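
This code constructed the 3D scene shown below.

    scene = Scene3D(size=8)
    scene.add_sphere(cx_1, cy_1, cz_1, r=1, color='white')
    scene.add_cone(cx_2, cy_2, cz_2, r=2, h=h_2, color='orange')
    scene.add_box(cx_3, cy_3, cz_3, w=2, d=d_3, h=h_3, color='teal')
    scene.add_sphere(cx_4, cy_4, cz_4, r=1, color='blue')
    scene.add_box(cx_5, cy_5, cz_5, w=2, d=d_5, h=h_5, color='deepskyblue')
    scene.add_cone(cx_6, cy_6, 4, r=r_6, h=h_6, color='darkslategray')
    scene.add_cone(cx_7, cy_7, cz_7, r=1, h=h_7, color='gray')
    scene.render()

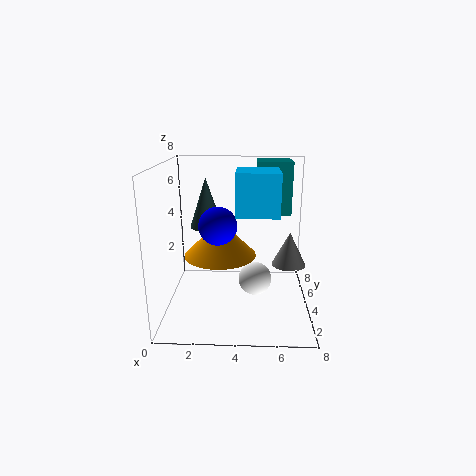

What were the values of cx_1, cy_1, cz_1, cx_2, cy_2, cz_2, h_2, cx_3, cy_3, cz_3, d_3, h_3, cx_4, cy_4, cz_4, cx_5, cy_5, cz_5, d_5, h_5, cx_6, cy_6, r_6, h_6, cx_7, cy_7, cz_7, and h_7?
cx_1 = 5; cy_1 = 5; cz_1 = 1; cx_2 = 3; cy_2 = 4; cz_2 = 3; h_2 = 2; cx_3 = 5; cy_3 = 5; cz_3 = 5; d_3 = 2; h_3 = 3; cx_4 = 3; cy_4 = 3; cz_4 = 5; cx_5 = 4; cy_5 = 1; cz_5 = 6; d_5 = 2; h_5 = 2; cx_6 = 2; cy_6 = 6; r_6 = 1; h_6 = 3; cx_7 = 7; cy_7 = 5; cz_7 = 2; h_7 = 2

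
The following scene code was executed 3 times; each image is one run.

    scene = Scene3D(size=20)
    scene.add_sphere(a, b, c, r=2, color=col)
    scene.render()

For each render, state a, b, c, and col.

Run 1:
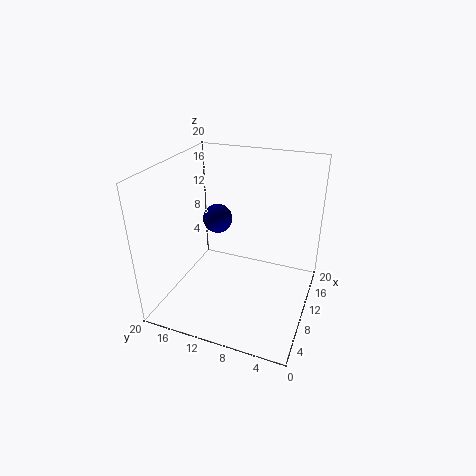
a = 10; b = 13; c = 12.5; col = 'navy'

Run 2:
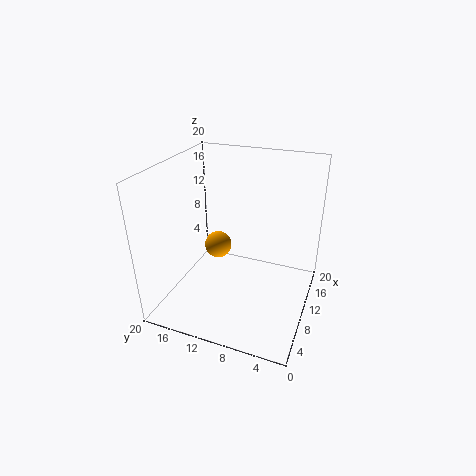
a = 12; b = 14; c = 7; col = 'orange'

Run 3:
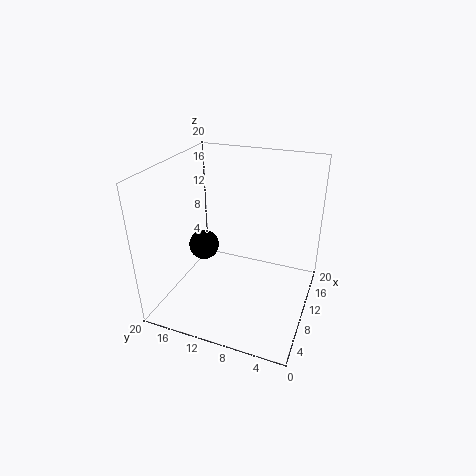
a = 7.5; b = 14; c = 9.5; col = 'black'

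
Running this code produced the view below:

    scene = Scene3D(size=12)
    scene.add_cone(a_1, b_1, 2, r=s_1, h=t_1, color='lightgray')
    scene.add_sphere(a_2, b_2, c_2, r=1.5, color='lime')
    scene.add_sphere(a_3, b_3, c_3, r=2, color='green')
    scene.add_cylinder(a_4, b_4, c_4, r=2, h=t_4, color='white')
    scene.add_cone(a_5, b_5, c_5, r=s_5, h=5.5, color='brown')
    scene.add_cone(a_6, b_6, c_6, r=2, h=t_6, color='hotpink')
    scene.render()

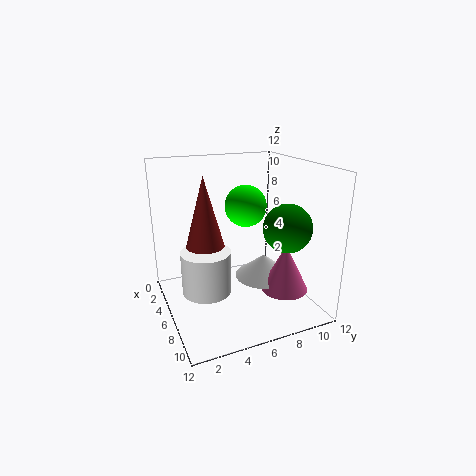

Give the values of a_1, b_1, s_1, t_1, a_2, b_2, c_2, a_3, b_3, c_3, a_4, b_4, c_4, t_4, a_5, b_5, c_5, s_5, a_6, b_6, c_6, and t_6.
a_1 = 6
b_1 = 8.5
s_1 = 2.5
t_1 = 2
a_2 = 8.5
b_2 = 5.5
c_2 = 9.5
a_3 = 8
b_3 = 9.5
c_3 = 7
a_4 = 6.5
b_4 = 3
c_4 = 2
t_4 = 3.5
a_5 = 6.5
b_5 = 3
c_5 = 6
s_5 = 1.5
a_6 = 8
b_6 = 9.5
c_6 = 1.5
t_6 = 4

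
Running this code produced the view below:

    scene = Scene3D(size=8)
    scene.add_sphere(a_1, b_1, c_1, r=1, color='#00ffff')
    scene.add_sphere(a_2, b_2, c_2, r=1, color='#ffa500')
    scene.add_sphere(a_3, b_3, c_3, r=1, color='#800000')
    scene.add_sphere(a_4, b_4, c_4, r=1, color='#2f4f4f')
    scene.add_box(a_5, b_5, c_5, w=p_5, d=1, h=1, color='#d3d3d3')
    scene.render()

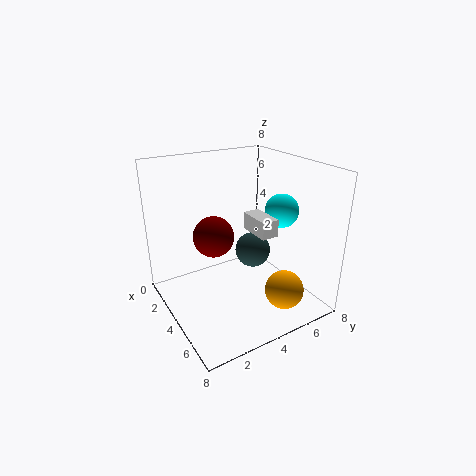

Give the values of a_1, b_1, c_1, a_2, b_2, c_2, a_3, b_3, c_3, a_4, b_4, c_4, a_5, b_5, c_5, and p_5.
a_1 = 4
b_1 = 7
c_1 = 5
a_2 = 7
b_2 = 5
c_2 = 2
a_3 = 5
b_3 = 2
c_3 = 5
a_4 = 4
b_4 = 5
c_4 = 3
a_5 = 3
b_5 = 5
c_5 = 4
p_5 = 2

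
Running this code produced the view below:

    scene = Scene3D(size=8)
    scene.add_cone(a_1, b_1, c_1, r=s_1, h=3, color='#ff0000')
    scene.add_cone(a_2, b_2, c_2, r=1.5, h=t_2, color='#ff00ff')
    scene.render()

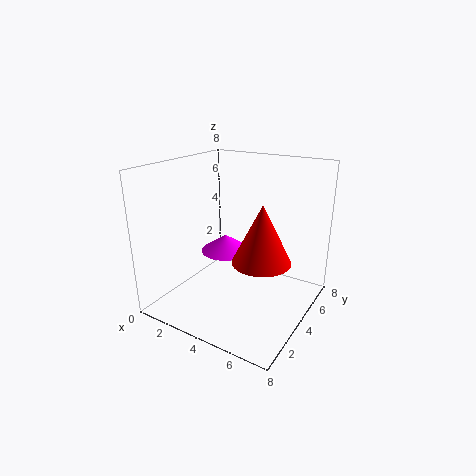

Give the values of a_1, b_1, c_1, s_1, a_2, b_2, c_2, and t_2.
a_1 = 6, b_1 = 3, c_1 = 3.5, s_1 = 1.5, a_2 = 2.5, b_2 = 5, c_2 = 2.5, t_2 = 1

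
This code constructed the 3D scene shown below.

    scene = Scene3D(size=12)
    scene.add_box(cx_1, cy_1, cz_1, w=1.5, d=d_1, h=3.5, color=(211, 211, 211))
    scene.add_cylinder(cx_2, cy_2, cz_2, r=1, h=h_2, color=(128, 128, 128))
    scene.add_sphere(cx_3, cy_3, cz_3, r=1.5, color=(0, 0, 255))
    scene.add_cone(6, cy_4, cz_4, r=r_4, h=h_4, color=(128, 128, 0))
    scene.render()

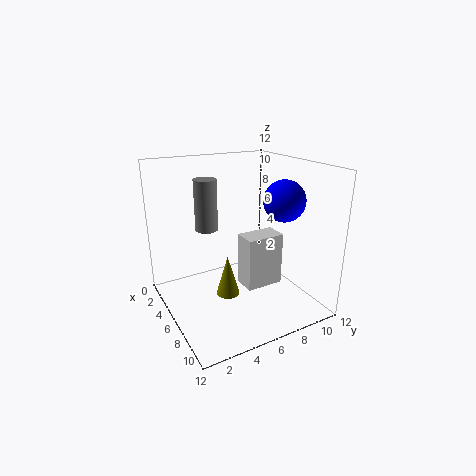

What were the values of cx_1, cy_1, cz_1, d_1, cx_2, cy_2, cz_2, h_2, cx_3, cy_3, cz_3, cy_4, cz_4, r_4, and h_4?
cx_1 = 10.5
cy_1 = 3.5
cz_1 = 5
d_1 = 2.5
cx_2 = 3
cy_2 = 4.5
cz_2 = 6
h_2 = 4.5
cx_3 = 10
cy_3 = 7.5
cz_3 = 10
cy_4 = 5
cz_4 = 1
r_4 = 1
h_4 = 3.5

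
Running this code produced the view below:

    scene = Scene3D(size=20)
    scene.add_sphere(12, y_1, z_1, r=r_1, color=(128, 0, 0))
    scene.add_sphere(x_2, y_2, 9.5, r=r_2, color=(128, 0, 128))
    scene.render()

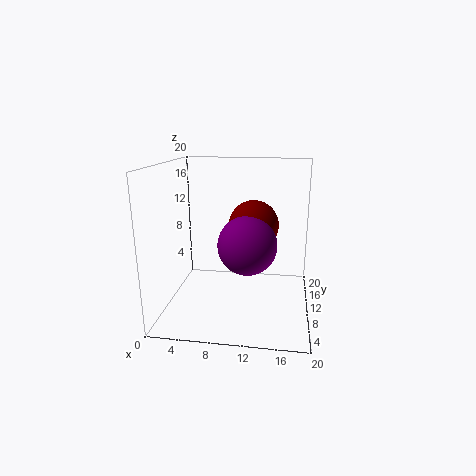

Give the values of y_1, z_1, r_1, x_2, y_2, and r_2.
y_1 = 11.5, z_1 = 11.5, r_1 = 3.5, x_2 = 11.5, y_2 = 8.5, r_2 = 4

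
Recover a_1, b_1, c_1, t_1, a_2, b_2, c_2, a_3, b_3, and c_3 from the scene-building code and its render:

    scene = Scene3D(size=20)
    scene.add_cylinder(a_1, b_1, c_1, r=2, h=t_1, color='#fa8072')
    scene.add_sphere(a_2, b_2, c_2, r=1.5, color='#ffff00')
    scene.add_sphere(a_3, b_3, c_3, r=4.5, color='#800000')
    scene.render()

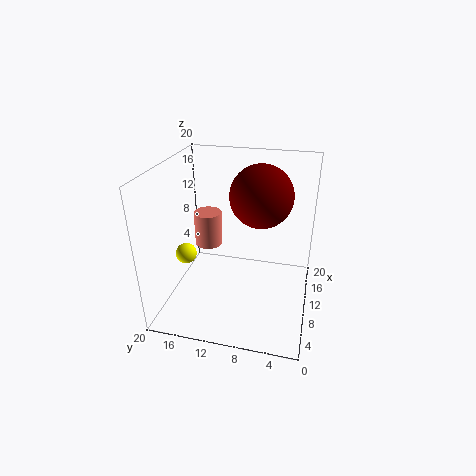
a_1 = 12, b_1 = 15, c_1 = 7.5, t_1 = 5, a_2 = 9, b_2 = 17.5, c_2 = 7, a_3 = 13.5, b_3 = 7.5, c_3 = 15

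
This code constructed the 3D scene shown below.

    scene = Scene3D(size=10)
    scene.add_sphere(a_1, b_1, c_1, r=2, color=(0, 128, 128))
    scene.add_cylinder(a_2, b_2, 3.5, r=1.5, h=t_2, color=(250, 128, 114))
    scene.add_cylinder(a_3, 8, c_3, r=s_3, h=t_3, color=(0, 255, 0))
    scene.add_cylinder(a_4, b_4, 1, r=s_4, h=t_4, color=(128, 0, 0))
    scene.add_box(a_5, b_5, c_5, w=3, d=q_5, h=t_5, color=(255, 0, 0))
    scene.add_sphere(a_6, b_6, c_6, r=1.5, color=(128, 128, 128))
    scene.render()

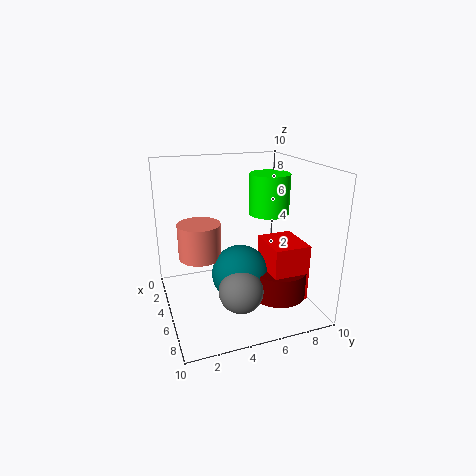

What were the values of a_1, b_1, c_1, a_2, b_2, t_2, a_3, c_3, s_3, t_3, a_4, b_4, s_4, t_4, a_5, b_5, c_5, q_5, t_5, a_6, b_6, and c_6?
a_1 = 5.5; b_1 = 5; c_1 = 2.5; a_2 = 4; b_2 = 2.5; t_2 = 2.5; a_3 = 3.5; c_3 = 6; s_3 = 1.5; t_3 = 3; a_4 = 6.5; b_4 = 7.5; s_4 = 2; t_4 = 2; a_5 = 5; b_5 = 6.5; c_5 = 1; q_5 = 2.5; t_5 = 4; a_6 = 7; b_6 = 4.5; c_6 = 2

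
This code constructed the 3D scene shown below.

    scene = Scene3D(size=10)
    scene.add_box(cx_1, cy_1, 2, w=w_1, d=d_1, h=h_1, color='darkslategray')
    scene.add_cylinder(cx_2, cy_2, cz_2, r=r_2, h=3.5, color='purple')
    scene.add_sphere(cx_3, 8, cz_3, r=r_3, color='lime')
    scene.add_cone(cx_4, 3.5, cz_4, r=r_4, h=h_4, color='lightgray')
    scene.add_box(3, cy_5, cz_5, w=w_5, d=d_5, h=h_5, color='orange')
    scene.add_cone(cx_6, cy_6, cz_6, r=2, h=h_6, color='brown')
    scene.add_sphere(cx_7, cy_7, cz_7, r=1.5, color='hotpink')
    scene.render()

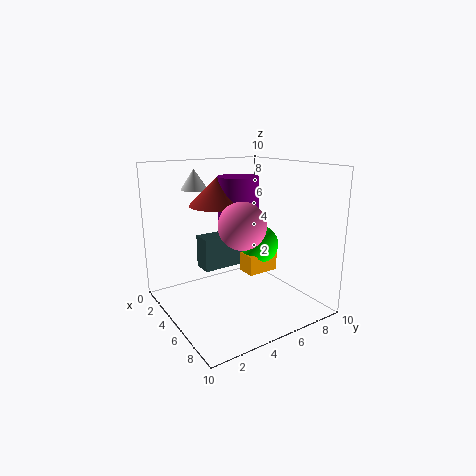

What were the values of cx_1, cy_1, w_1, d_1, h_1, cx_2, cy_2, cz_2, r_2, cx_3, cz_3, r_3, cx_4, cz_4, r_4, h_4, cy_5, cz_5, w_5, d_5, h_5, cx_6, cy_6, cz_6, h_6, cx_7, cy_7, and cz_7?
cx_1 = 1.5; cy_1 = 3.5; w_1 = 1.5; d_1 = 3.5; h_1 = 2.5; cx_2 = 3.5; cy_2 = 6; cz_2 = 5.5; r_2 = 1.5; cx_3 = 3.5; cz_3 = 3.5; r_3 = 1.5; cx_4 = 1.5; cz_4 = 8; r_4 = 1; h_4 = 1.5; cy_5 = 6.5; cz_5 = 1.5; w_5 = 1.5; d_5 = 2.5; h_5 = 1.5; cx_6 = 3; cy_6 = 4.5; cz_6 = 7; h_6 = 2; cx_7 = 7; cy_7 = 4; cz_7 = 6.5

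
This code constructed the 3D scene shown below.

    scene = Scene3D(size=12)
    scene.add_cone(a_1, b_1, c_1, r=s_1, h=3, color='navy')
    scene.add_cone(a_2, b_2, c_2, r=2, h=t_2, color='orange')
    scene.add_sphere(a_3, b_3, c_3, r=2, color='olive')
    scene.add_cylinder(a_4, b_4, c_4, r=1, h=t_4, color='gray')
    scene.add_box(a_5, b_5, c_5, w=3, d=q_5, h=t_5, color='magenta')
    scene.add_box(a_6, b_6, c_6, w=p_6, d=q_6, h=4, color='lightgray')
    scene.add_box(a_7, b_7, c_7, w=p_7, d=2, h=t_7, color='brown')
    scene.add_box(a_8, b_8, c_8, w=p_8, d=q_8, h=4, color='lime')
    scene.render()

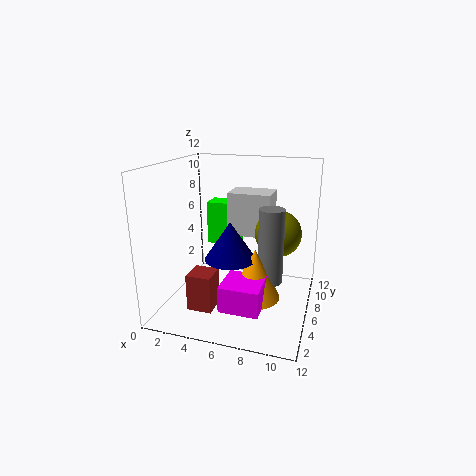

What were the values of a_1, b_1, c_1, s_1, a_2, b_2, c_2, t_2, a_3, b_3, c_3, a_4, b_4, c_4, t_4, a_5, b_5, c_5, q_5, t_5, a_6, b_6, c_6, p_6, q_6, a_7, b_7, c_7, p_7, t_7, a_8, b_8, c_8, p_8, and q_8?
a_1 = 6
b_1 = 4
c_1 = 5
s_1 = 2
a_2 = 8
b_2 = 4
c_2 = 2
t_2 = 4
a_3 = 9
b_3 = 8
c_3 = 6
a_4 = 9
b_4 = 5
c_4 = 3
t_4 = 6
a_5 = 6
b_5 = 1
c_5 = 2
q_5 = 3
t_5 = 2
a_6 = 4
b_6 = 9
c_6 = 5
p_6 = 4
q_6 = 3
a_7 = 3
b_7 = 2
c_7 = 1
p_7 = 2
t_7 = 3
a_8 = 2
b_8 = 9
c_8 = 4
p_8 = 3
q_8 = 2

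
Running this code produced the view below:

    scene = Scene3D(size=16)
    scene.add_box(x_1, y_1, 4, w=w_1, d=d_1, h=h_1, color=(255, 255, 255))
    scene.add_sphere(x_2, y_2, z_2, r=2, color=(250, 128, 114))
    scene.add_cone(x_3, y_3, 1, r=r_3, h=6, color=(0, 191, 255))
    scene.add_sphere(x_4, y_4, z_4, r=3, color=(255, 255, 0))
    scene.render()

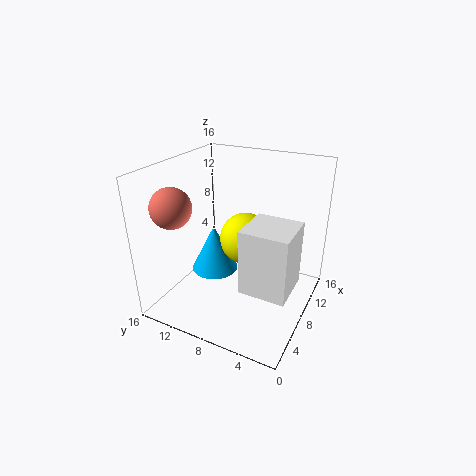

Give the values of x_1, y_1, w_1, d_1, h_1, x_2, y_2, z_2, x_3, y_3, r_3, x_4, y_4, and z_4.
x_1 = 4, y_1 = 1, w_1 = 5, d_1 = 5, h_1 = 7, x_2 = 2, y_2 = 12, z_2 = 13, x_3 = 11, y_3 = 13, r_3 = 3, x_4 = 10, y_4 = 8, z_4 = 7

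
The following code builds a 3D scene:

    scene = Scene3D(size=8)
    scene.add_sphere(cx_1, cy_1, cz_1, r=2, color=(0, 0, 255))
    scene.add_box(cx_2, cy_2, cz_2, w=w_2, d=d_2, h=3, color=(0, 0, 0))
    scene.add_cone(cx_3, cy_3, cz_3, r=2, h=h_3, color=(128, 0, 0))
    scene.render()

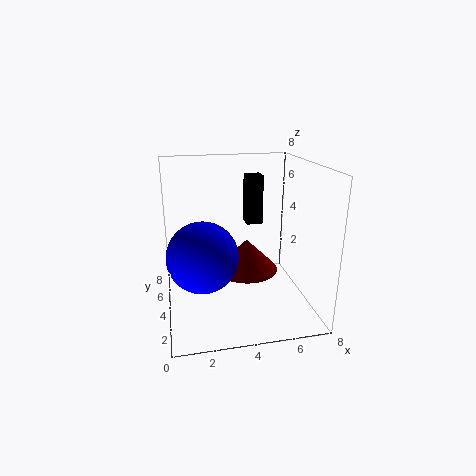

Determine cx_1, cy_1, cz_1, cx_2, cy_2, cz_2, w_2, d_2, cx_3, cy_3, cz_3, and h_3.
cx_1 = 2
cy_1 = 4
cz_1 = 3
cx_2 = 5
cy_2 = 6
cz_2 = 4
w_2 = 1
d_2 = 1
cx_3 = 5
cy_3 = 6
cz_3 = 1
h_3 = 2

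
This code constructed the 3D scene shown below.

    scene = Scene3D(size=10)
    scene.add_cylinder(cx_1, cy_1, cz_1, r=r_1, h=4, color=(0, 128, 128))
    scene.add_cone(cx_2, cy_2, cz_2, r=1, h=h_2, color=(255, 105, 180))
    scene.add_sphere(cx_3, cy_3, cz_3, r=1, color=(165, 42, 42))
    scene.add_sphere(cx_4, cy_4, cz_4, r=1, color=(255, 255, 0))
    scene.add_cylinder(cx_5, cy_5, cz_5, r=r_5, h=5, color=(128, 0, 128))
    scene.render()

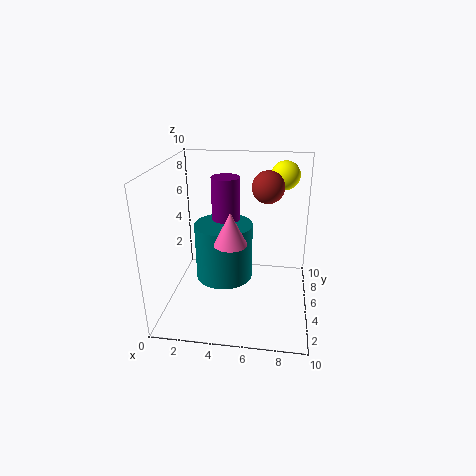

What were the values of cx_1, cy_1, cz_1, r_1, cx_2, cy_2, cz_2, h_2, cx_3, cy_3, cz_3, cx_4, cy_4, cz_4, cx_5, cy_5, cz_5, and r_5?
cx_1 = 4
cy_1 = 5
cz_1 = 2
r_1 = 2
cx_2 = 5
cy_2 = 2
cz_2 = 6
h_2 = 2
cx_3 = 7
cy_3 = 4
cz_3 = 9
cx_4 = 8
cy_4 = 7
cz_4 = 9
cx_5 = 4
cy_5 = 6
cz_5 = 4
r_5 = 1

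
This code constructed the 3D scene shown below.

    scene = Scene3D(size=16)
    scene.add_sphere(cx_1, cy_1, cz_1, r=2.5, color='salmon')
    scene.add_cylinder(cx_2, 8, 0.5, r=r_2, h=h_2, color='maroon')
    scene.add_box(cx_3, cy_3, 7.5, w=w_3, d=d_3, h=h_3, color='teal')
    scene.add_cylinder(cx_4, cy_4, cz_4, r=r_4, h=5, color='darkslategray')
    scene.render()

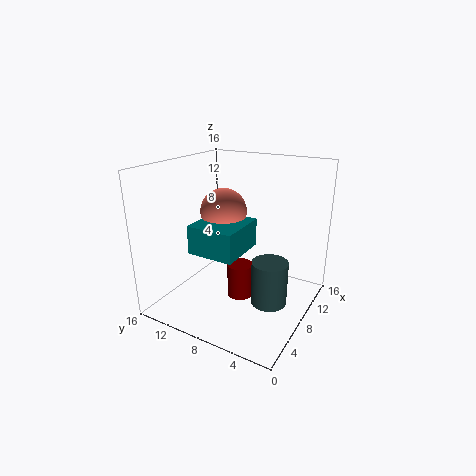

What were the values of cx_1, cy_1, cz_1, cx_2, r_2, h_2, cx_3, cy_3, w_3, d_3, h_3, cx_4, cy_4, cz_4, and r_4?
cx_1 = 7.5, cy_1 = 9.5, cz_1 = 11, cx_2 = 8.5, r_2 = 1.5, h_2 = 4, cx_3 = 3, cy_3 = 6, w_3 = 5.5, d_3 = 5, h_3 = 3, cx_4 = 8, cy_4 = 4, cz_4 = 1, r_4 = 2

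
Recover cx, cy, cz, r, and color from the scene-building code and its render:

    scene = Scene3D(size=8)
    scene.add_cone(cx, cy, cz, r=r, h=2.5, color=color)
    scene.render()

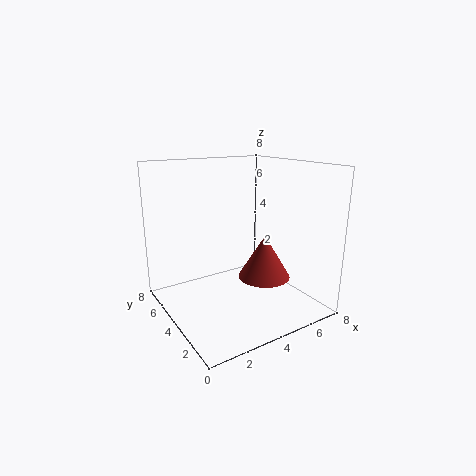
cx = 5.5, cy = 3.5, cz = 1.5, r = 1.5, color = 'brown'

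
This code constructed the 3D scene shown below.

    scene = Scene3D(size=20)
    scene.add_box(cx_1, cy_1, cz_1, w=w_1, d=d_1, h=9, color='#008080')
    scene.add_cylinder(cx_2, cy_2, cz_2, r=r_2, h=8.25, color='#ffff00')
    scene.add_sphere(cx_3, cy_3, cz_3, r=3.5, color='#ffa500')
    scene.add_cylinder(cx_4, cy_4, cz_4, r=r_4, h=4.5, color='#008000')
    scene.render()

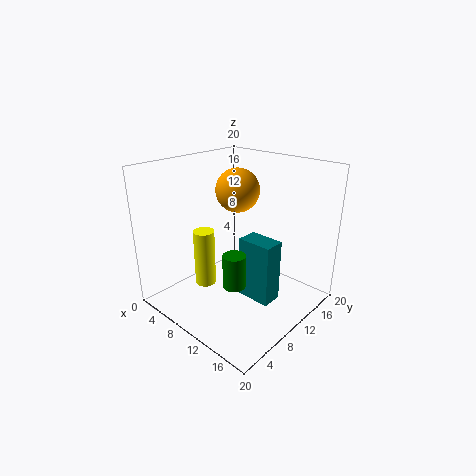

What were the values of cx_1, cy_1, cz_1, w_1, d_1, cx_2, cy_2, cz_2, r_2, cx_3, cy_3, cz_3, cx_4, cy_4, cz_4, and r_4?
cx_1 = 10.25, cy_1 = 10, cz_1 = 1, w_1 = 5, d_1 = 3, cx_2 = 6, cy_2 = 7.25, cz_2 = 2.5, r_2 = 1.5, cx_3 = 4.25, cy_3 = 16.25, cz_3 = 14.25, cx_4 = 12.75, cy_4 = 6.25, cz_4 = 5.25, r_4 = 1.5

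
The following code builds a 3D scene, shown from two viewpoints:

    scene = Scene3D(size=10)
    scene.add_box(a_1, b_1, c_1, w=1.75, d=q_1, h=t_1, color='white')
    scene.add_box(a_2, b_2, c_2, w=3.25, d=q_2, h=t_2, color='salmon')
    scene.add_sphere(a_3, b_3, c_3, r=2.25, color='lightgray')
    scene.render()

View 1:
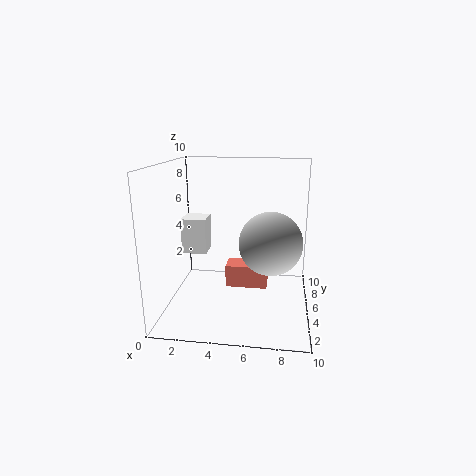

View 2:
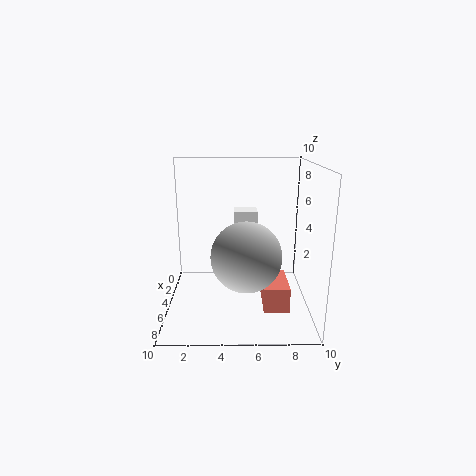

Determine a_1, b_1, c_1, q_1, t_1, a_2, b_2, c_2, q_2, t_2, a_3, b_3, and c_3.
a_1 = 1, b_1 = 4.75, c_1 = 3.75, q_1 = 1.75, t_1 = 2.5, a_2 = 3.75, b_2 = 6.75, c_2 = 0.25, q_2 = 1.75, t_2 = 1.75, a_3 = 7.25, b_3 = 5.5, c_3 = 4.5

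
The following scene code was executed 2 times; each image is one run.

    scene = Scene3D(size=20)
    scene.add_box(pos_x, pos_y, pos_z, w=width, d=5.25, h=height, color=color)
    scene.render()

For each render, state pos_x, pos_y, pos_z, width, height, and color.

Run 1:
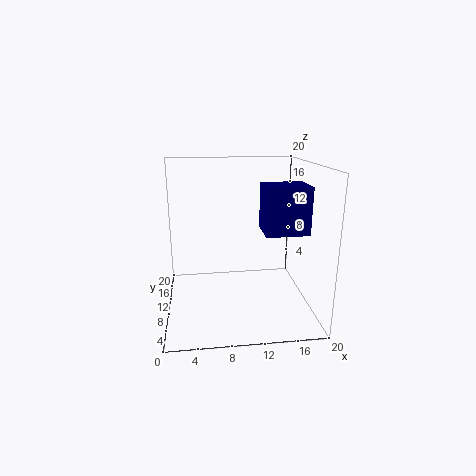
pos_x = 13.75; pos_y = 8.75; pos_z = 10.25; width = 6.25; height = 6.75; color = 'navy'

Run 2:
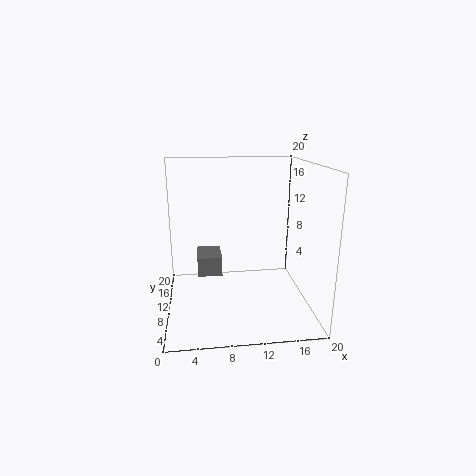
pos_x = 4.25; pos_y = 13.25; pos_z = 2.75; width = 3.75; height = 3; color = 'gray'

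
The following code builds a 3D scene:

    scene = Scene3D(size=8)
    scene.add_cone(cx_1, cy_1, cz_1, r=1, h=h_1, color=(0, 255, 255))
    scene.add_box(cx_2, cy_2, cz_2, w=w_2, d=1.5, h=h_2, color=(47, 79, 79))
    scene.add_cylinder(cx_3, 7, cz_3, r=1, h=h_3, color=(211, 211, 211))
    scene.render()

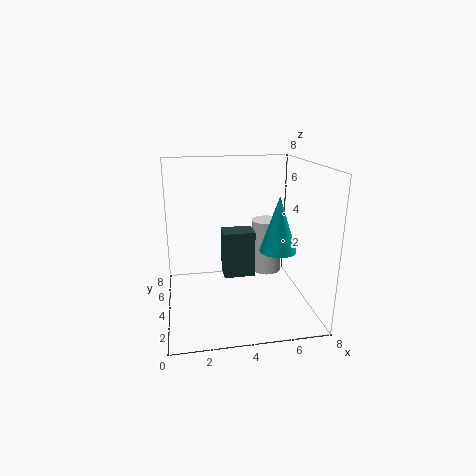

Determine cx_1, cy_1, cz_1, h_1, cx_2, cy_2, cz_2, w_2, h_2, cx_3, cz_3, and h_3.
cx_1 = 6, cy_1 = 3, cz_1 = 3.5, h_1 = 3, cx_2 = 3.5, cy_2 = 6, cz_2 = 0.5, w_2 = 2, h_2 = 3, cx_3 = 6.5, cz_3 = 0.5, h_3 = 3.5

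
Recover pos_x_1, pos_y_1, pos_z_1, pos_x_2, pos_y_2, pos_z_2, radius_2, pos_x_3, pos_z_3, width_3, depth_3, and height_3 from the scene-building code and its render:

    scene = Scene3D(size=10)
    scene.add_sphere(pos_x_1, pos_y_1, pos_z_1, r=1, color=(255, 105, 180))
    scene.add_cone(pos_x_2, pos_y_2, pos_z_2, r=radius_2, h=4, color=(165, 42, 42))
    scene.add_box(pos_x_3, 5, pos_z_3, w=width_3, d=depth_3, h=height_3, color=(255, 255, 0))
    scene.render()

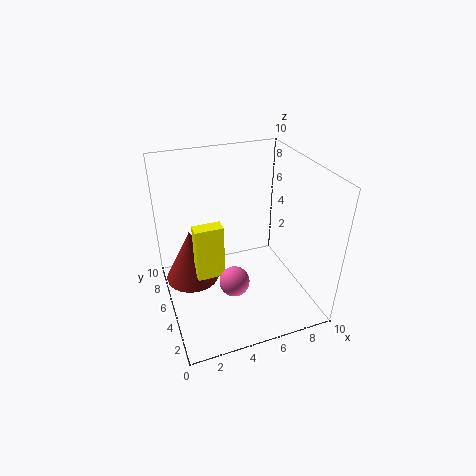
pos_x_1 = 4; pos_y_1 = 3; pos_z_1 = 3; pos_x_2 = 2; pos_y_2 = 7; pos_z_2 = 1; radius_2 = 2; pos_x_3 = 2; pos_z_3 = 2; width_3 = 2; depth_3 = 1; height_3 = 4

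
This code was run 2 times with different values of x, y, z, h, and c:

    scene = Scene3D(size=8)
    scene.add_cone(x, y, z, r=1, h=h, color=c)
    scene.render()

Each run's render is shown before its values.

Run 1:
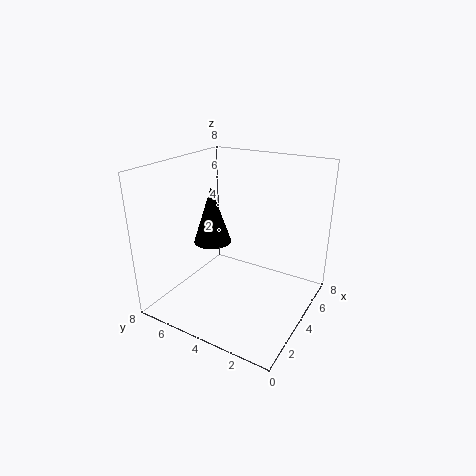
x = 3
y = 5
z = 4
h = 3
c = 'black'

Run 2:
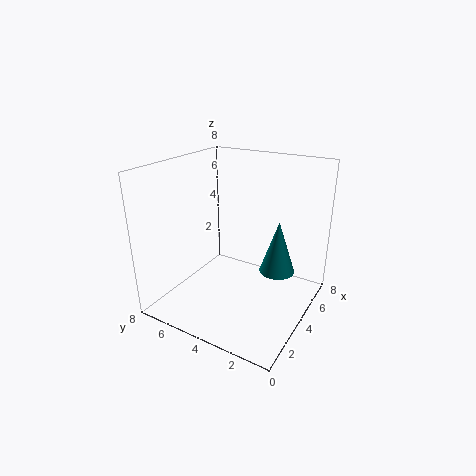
x = 5
y = 2
z = 2
h = 3
c = 'teal'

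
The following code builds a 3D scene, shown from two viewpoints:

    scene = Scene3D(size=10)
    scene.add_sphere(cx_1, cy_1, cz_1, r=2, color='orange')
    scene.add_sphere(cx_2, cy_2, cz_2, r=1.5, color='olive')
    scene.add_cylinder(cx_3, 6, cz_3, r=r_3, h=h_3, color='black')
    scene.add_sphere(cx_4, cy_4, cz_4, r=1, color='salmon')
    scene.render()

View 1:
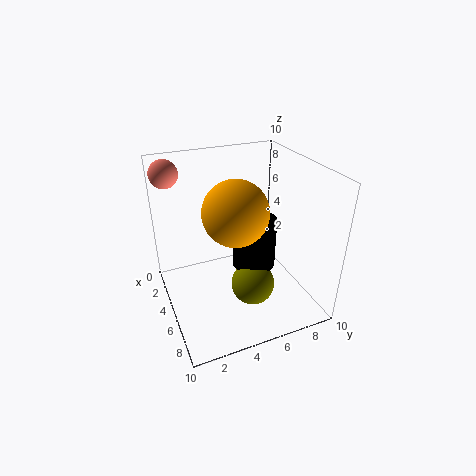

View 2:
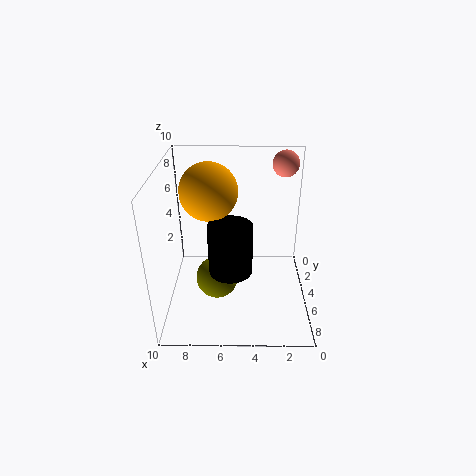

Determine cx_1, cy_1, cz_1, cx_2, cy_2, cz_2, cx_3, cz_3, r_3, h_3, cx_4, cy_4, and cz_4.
cx_1 = 7
cy_1 = 4
cz_1 = 8
cx_2 = 6.5
cy_2 = 5.5
cz_2 = 2
cx_3 = 5.5
cz_3 = 3
r_3 = 1.5
h_3 = 3.5
cx_4 = 1.5
cy_4 = 1
cz_4 = 9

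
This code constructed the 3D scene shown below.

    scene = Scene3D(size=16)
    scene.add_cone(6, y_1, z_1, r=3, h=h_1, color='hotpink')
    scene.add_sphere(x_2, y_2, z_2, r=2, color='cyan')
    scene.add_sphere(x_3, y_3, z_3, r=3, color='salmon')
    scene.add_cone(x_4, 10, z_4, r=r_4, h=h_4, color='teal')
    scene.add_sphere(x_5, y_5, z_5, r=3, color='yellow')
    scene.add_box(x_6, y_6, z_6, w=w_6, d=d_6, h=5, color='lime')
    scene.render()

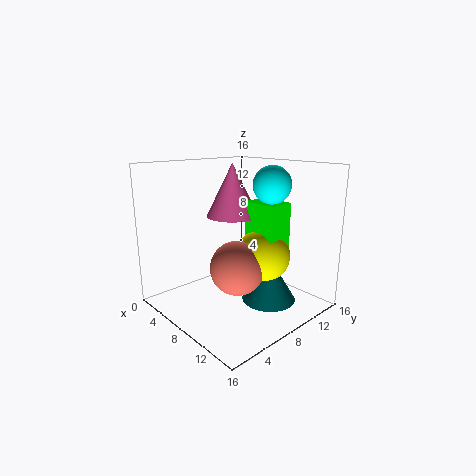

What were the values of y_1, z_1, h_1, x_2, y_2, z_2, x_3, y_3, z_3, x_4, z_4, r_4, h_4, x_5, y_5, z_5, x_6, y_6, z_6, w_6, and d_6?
y_1 = 9
z_1 = 10
h_1 = 6
x_2 = 11
y_2 = 10
z_2 = 14
x_3 = 9
y_3 = 7
z_3 = 5
x_4 = 11
z_4 = 1
r_4 = 3
h_4 = 5
x_5 = 10
y_5 = 10
z_5 = 6
x_6 = 8
y_6 = 9
z_6 = 7
w_6 = 4
d_6 = 3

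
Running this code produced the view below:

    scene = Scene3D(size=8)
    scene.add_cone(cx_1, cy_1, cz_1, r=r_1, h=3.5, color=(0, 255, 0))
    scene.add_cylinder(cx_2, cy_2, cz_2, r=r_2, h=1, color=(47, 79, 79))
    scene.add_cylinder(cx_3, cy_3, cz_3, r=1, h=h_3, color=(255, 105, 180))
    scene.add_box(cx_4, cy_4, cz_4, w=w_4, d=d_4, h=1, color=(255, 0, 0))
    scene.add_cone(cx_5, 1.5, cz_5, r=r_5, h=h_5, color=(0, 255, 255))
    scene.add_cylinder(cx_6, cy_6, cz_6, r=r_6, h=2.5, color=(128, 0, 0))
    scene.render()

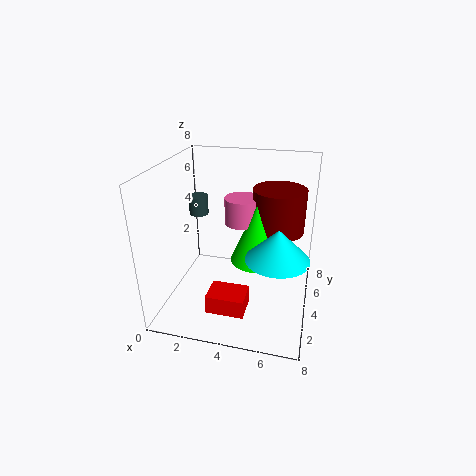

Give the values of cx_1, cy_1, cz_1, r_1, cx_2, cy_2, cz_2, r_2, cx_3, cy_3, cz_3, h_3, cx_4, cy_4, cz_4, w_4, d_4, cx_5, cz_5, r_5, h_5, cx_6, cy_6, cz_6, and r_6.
cx_1 = 5, cy_1 = 4.5, cz_1 = 2.5, r_1 = 1.5, cx_2 = 2, cy_2 = 3.5, cz_2 = 5.5, r_2 = 0.5, cx_3 = 4, cy_3 = 5, cz_3 = 4.5, h_3 = 1.5, cx_4 = 3, cy_4 = 1, cz_4 = 1, w_4 = 2, d_4 = 1.5, cx_5 = 6.5, cz_5 = 4.5, r_5 = 1.5, h_5 = 1.5, cx_6 = 6, cy_6 = 5.5, cz_6 = 4, r_6 = 1.5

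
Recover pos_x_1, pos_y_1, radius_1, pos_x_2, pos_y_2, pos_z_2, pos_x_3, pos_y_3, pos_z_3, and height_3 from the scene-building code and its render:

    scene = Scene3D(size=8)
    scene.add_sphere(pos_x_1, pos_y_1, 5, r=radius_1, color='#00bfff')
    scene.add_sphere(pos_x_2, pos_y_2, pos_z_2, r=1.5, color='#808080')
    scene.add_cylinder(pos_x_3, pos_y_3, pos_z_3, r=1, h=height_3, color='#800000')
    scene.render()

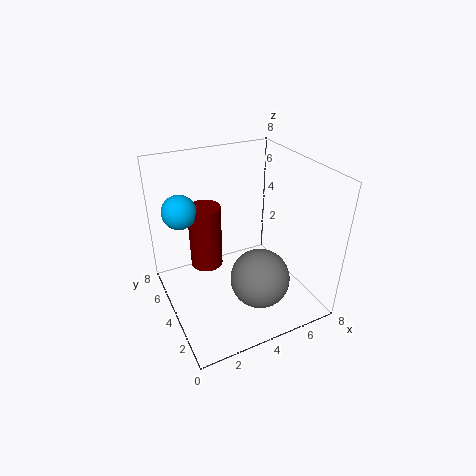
pos_x_1 = 1.5; pos_y_1 = 6.5; radius_1 = 1; pos_x_2 = 4; pos_y_2 = 1.5; pos_z_2 = 3; pos_x_3 = 3; pos_y_3 = 6.5; pos_z_3 = 1; height_3 = 4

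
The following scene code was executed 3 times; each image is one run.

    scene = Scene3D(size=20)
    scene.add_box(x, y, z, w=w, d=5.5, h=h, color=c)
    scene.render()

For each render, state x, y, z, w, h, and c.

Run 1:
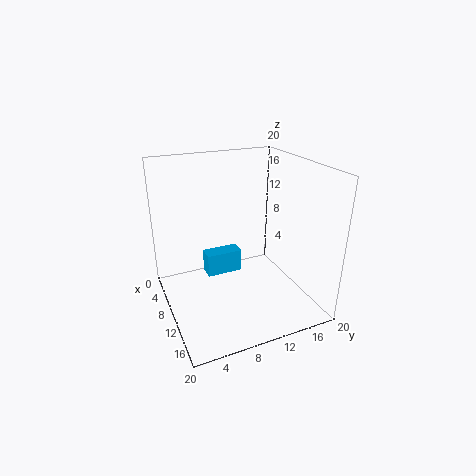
x = 3.75, y = 6.75, z = 2.25, w = 2.5, h = 3.5, c = 'deepskyblue'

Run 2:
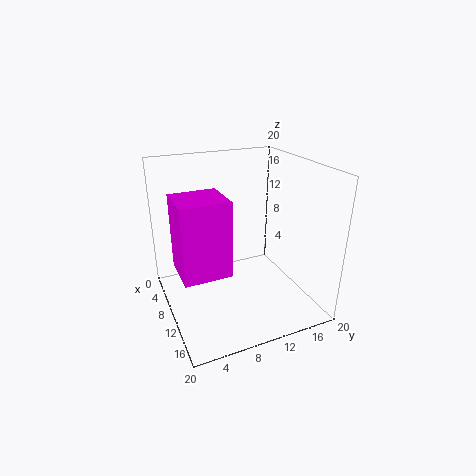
x = 13, y = 0.25, z = 9.75, w = 5.25, h = 8.75, c = 'magenta'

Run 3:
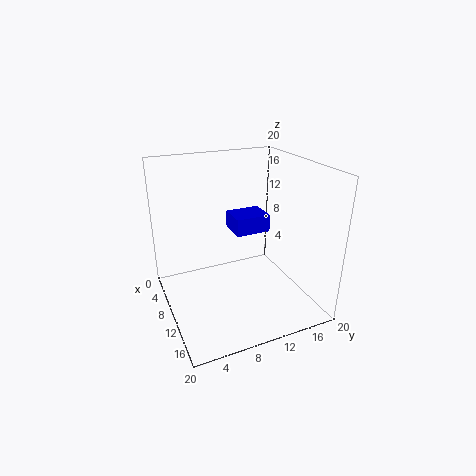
x = 2, y = 11.5, z = 8.25, w = 4.5, h = 2.75, c = 'blue'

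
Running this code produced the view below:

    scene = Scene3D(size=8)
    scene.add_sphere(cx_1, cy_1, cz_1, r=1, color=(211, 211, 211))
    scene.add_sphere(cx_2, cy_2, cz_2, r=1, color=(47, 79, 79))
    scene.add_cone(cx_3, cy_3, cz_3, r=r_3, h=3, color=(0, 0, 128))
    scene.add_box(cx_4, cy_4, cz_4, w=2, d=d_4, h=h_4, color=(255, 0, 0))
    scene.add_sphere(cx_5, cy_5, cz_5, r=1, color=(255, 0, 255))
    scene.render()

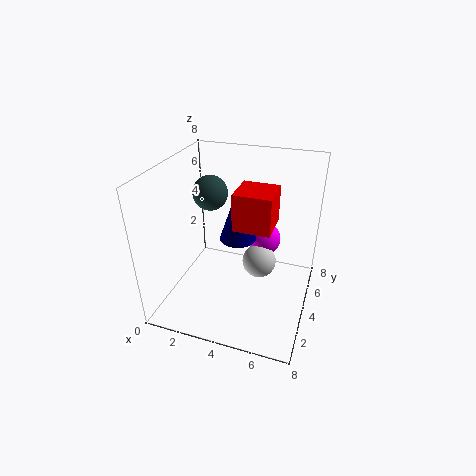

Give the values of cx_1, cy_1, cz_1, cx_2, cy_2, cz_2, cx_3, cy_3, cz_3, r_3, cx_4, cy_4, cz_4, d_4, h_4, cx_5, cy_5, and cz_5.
cx_1 = 5, cy_1 = 5, cz_1 = 2, cx_2 = 2, cy_2 = 5, cz_2 = 6, cx_3 = 4, cy_3 = 4, cz_3 = 4, r_3 = 1, cx_4 = 4, cy_4 = 3, cz_4 = 5, d_4 = 2, h_4 = 2, cx_5 = 5, cy_5 = 6, cz_5 = 3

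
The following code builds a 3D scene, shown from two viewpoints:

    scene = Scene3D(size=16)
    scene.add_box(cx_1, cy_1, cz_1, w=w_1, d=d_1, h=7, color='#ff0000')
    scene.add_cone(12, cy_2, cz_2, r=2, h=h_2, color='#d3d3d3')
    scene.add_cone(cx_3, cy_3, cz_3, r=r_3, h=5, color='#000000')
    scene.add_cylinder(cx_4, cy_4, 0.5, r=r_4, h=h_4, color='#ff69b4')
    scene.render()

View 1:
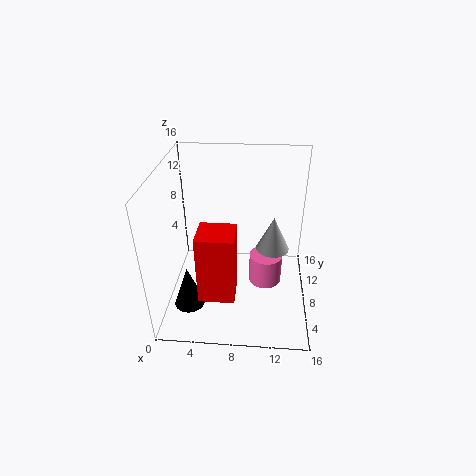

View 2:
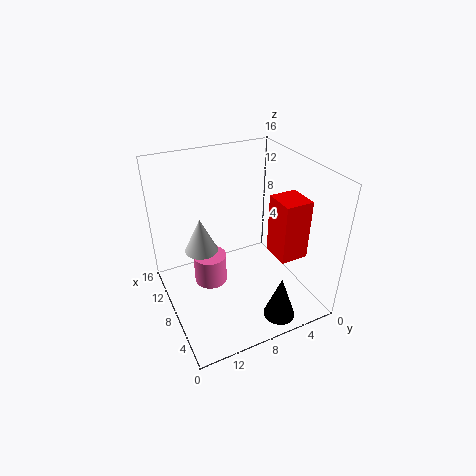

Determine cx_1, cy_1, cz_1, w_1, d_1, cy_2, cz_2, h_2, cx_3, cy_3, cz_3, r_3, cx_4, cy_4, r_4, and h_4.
cx_1 = 4.75, cy_1 = 0.75, cz_1 = 5.25, w_1 = 3.5, d_1 = 3.25, cy_2 = 11, cz_2 = 4.75, h_2 = 4.25, cx_3 = 2.5, cy_3 = 5.5, cz_3 = 0.25, r_3 = 1.75, cx_4 = 11.25, cy_4 = 10.25, r_4 = 2, h_4 = 3.75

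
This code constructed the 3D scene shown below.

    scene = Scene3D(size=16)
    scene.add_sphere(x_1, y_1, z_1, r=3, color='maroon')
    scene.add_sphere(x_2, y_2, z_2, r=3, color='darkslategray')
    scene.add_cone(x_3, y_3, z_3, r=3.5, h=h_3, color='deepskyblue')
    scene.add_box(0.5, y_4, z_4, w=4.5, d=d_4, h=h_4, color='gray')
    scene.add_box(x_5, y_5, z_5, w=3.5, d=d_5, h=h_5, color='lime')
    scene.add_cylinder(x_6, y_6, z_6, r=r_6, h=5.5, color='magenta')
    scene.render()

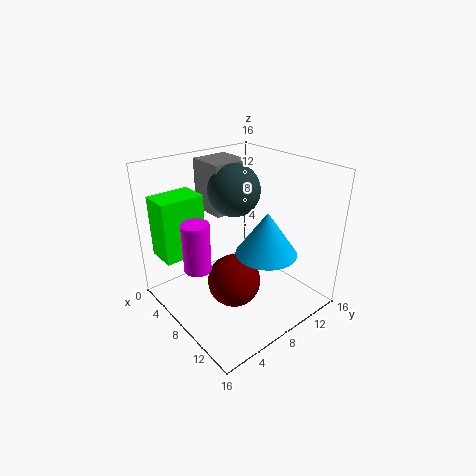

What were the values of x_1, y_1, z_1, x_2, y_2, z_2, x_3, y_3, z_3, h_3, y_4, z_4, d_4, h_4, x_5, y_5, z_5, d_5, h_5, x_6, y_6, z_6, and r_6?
x_1 = 8.5
y_1 = 7
z_1 = 3
x_2 = 5.5
y_2 = 9.5
z_2 = 12.5
x_3 = 10
y_3 = 10.5
z_3 = 6
h_3 = 5
y_4 = 7.5
z_4 = 9.5
d_4 = 4.5
h_4 = 6
x_5 = 1
y_5 = 1
z_5 = 5.5
d_5 = 5
h_5 = 7
x_6 = 6.5
y_6 = 3.5
z_6 = 5
r_6 = 1.5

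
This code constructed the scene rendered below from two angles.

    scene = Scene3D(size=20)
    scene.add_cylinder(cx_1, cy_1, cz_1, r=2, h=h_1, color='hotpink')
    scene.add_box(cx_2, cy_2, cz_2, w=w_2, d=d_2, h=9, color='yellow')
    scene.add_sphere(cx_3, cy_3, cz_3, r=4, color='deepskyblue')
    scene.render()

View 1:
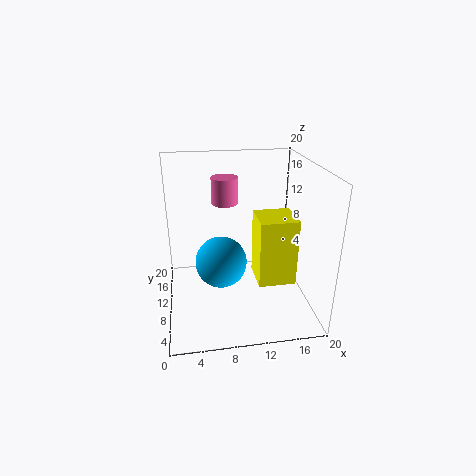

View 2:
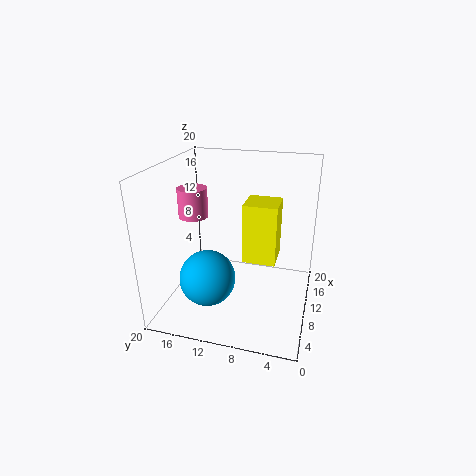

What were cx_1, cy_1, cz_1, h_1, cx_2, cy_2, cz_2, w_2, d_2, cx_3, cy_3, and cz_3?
cx_1 = 9; cy_1 = 16; cz_1 = 13; h_1 = 4; cx_2 = 12; cy_2 = 5; cz_2 = 5; w_2 = 5; d_2 = 5; cx_3 = 8; cy_3 = 14; cz_3 = 4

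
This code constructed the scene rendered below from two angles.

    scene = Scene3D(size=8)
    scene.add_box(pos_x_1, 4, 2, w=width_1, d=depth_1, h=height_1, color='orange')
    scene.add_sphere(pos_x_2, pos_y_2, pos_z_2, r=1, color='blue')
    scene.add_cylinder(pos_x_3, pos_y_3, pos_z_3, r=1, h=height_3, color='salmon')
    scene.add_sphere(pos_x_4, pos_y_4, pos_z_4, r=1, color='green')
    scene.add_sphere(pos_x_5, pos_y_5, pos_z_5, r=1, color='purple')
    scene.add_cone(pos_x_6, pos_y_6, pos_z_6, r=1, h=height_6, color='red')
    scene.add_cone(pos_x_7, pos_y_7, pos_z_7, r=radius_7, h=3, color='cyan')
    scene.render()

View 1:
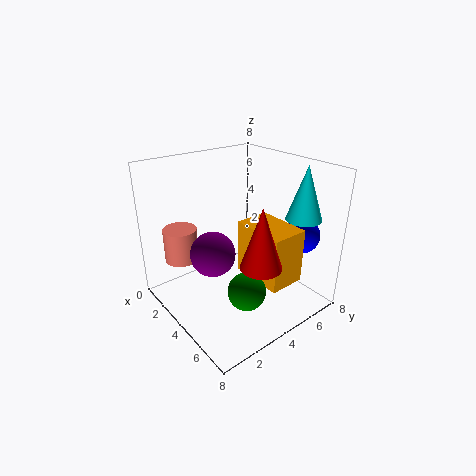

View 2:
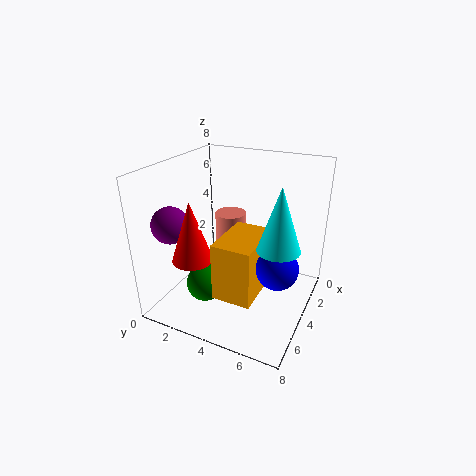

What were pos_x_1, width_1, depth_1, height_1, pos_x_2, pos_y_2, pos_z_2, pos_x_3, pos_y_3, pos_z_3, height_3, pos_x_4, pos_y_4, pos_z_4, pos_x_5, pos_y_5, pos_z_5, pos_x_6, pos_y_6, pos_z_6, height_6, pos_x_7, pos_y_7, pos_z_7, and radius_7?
pos_x_1 = 4; width_1 = 3; depth_1 = 2; height_1 = 3; pos_x_2 = 6; pos_y_2 = 7; pos_z_2 = 4; pos_x_3 = 1; pos_y_3 = 2; pos_z_3 = 2; height_3 = 2; pos_x_4 = 6; pos_y_4 = 3; pos_z_4 = 2; pos_x_5 = 6; pos_y_5 = 1; pos_z_5 = 5; pos_x_6 = 7; pos_y_6 = 3; pos_z_6 = 4; height_6 = 3; pos_x_7 = 6; pos_y_7 = 7; pos_z_7 = 5; radius_7 = 1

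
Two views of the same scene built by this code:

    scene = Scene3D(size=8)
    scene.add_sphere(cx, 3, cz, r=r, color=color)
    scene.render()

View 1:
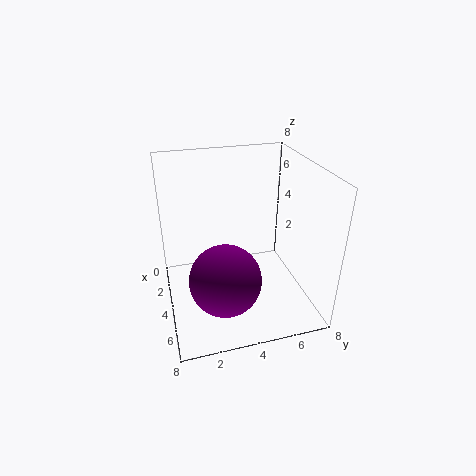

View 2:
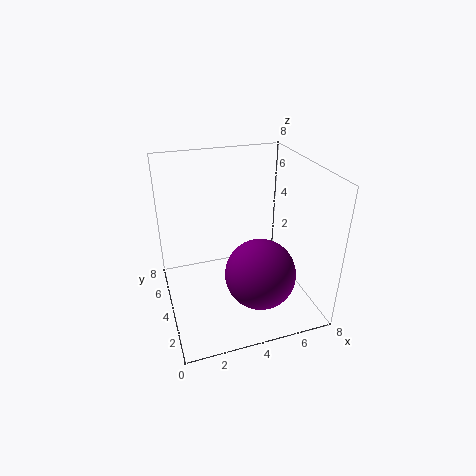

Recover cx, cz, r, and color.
cx = 5; cz = 2; r = 2; color = 'purple'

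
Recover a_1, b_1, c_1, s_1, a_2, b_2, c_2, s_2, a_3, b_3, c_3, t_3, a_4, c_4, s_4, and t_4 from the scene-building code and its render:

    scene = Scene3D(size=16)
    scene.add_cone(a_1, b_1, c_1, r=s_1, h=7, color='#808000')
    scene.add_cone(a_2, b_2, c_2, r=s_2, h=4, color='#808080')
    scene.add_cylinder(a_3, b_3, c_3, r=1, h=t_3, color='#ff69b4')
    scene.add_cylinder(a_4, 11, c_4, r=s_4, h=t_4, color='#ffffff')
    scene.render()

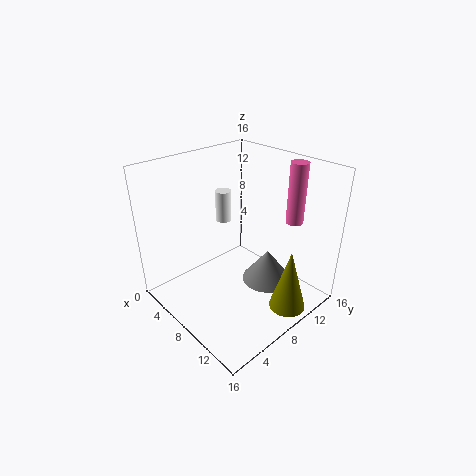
a_1 = 14; b_1 = 10; c_1 = 1; s_1 = 2; a_2 = 9; b_2 = 12; c_2 = 1; s_2 = 3; a_3 = 11; b_3 = 14; c_3 = 9; t_3 = 7; a_4 = 2; c_4 = 7; s_4 = 1; t_4 = 4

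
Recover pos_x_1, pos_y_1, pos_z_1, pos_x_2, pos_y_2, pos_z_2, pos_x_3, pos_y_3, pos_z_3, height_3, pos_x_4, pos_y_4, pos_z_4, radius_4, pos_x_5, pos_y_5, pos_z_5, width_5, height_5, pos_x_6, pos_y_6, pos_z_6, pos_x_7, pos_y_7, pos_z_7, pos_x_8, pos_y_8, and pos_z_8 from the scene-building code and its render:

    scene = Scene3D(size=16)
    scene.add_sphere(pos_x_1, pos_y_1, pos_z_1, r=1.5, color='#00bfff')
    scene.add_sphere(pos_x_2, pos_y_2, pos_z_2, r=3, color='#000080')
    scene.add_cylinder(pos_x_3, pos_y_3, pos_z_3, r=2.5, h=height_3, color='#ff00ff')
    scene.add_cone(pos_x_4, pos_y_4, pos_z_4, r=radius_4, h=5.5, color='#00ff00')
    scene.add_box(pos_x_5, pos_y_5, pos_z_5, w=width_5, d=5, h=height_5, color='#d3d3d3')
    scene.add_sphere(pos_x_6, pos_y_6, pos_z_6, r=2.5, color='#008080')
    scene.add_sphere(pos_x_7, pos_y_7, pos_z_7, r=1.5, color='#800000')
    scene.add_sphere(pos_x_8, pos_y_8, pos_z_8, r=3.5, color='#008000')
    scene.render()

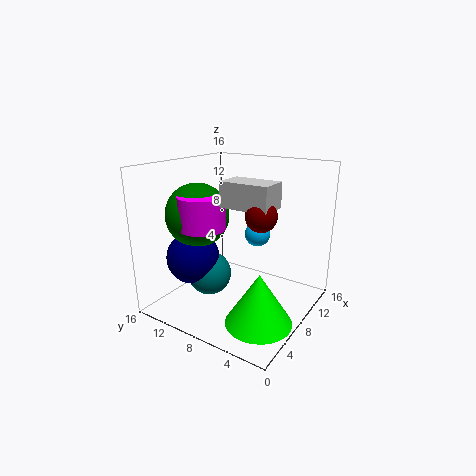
pos_x_1 = 11.5; pos_y_1 = 7.5; pos_z_1 = 7.5; pos_x_2 = 5.5; pos_y_2 = 12.5; pos_z_2 = 5.5; pos_x_3 = 5; pos_y_3 = 10.5; pos_z_3 = 9.5; height_3 = 3.5; pos_x_4 = 5; pos_y_4 = 3.5; pos_z_4 = 0.5; radius_4 = 3.5; pos_x_5 = 4; pos_y_5 = 2.5; pos_z_5 = 12.5; width_5 = 3; height_5 = 2.5; pos_x_6 = 6.5; pos_y_6 = 11; pos_z_6 = 3.5; pos_x_7 = 5; pos_y_7 = 3.5; pos_z_7 = 12; pos_x_8 = 6; pos_y_8 = 12; pos_z_8 = 10.5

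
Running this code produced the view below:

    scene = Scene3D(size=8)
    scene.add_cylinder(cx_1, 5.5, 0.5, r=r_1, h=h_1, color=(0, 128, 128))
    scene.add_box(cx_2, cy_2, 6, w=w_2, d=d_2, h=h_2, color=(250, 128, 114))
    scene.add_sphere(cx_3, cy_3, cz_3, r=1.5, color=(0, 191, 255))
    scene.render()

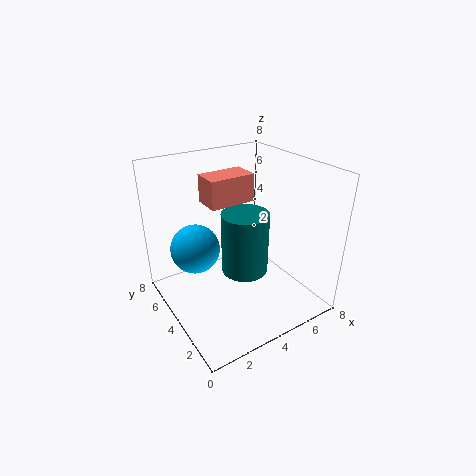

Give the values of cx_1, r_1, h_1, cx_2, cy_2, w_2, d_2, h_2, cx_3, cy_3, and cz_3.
cx_1 = 5.5; r_1 = 1.5; h_1 = 4; cx_2 = 2.5; cy_2 = 4; w_2 = 2.5; d_2 = 1.5; h_2 = 1.5; cx_3 = 2.5; cy_3 = 6.5; cz_3 = 2.5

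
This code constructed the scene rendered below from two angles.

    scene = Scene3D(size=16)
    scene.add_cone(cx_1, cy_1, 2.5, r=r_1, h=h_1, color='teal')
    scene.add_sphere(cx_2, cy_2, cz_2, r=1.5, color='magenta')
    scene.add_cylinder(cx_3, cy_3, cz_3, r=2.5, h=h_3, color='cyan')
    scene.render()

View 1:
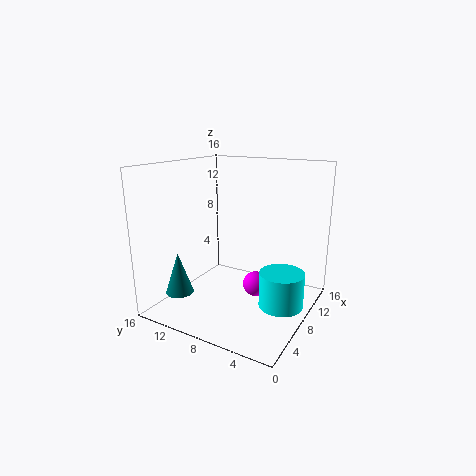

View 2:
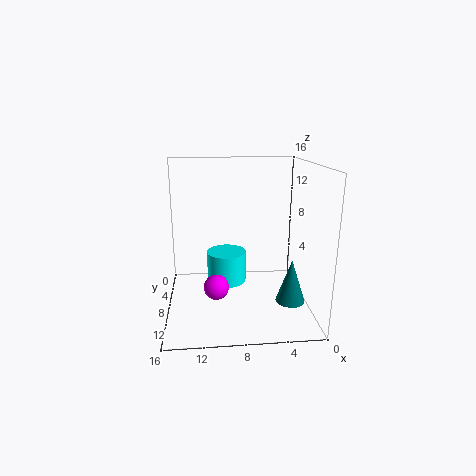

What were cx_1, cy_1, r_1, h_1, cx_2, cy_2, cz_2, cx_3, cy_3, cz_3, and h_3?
cx_1 = 3; cy_1 = 12.5; r_1 = 1.5; h_1 = 4.5; cx_2 = 10.5; cy_2 = 7; cz_2 = 1.5; cx_3 = 9; cy_3 = 3; cz_3 = 0.5; h_3 = 4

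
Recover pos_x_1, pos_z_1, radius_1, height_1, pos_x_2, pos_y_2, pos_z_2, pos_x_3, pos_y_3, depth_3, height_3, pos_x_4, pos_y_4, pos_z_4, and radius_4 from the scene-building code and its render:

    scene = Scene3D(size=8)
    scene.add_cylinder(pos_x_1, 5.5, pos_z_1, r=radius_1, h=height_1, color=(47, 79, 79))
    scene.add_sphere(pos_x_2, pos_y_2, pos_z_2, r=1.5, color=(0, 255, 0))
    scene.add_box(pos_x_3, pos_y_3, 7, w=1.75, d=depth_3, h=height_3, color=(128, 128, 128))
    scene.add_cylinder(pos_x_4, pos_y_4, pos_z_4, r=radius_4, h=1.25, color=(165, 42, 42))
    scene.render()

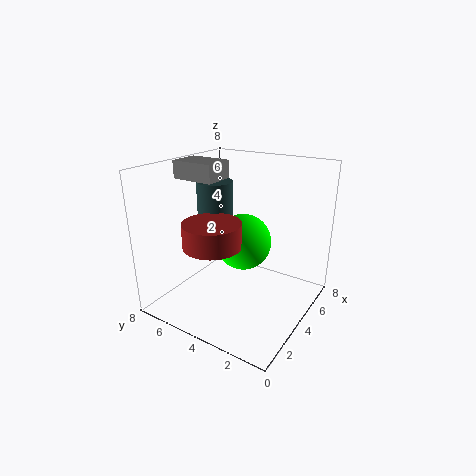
pos_x_1 = 4
pos_z_1 = 3.5
radius_1 = 1
height_1 = 3.5
pos_x_2 = 3.75
pos_y_2 = 3.5
pos_z_2 = 4
pos_x_3 = 3.25
pos_y_3 = 5.25
depth_3 = 2.5
height_3 = 1
pos_x_4 = 2
pos_y_4 = 4.25
pos_z_4 = 4.25
radius_4 = 1.5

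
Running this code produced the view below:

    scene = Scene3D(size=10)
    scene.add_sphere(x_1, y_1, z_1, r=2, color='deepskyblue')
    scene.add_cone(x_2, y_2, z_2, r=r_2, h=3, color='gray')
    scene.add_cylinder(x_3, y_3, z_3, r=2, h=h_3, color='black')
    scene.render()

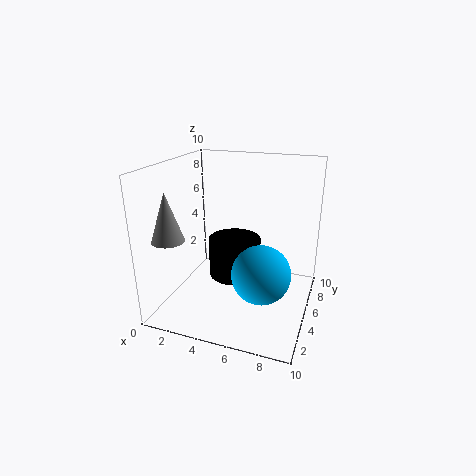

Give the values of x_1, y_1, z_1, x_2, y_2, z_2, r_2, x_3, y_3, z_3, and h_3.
x_1 = 7
y_1 = 4
z_1 = 3
x_2 = 2
y_2 = 1
z_2 = 6
r_2 = 1
x_3 = 4
y_3 = 7
z_3 = 1
h_3 = 3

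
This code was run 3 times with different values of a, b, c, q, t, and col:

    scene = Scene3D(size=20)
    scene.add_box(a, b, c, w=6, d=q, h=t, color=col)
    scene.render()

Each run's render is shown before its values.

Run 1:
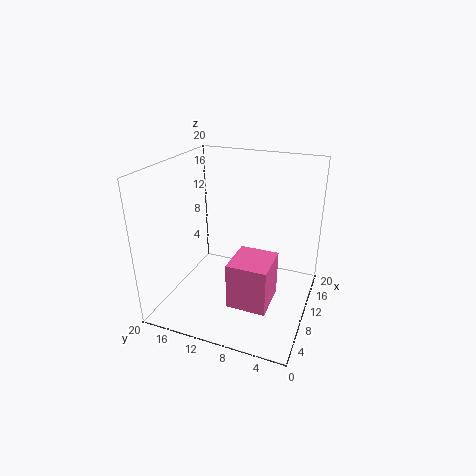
a = 5.5
b = 4.5
c = 1.5
q = 5.5
t = 6.5
col = 'hotpink'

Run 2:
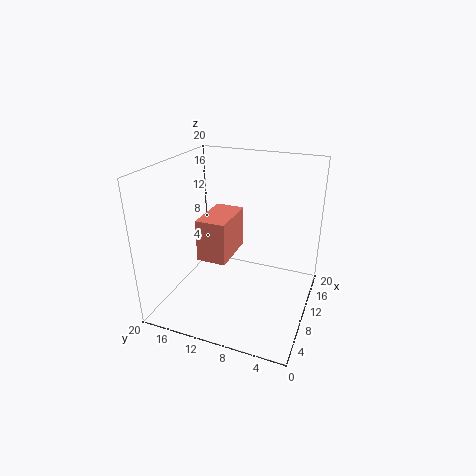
a = 2
b = 8.5
c = 10.5
q = 3.5
t = 5
col = 'salmon'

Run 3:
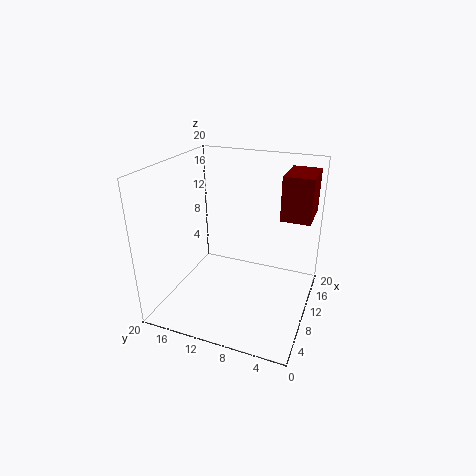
a = 11
b = 0.5
c = 13
q = 4
t = 6
col = 'maroon'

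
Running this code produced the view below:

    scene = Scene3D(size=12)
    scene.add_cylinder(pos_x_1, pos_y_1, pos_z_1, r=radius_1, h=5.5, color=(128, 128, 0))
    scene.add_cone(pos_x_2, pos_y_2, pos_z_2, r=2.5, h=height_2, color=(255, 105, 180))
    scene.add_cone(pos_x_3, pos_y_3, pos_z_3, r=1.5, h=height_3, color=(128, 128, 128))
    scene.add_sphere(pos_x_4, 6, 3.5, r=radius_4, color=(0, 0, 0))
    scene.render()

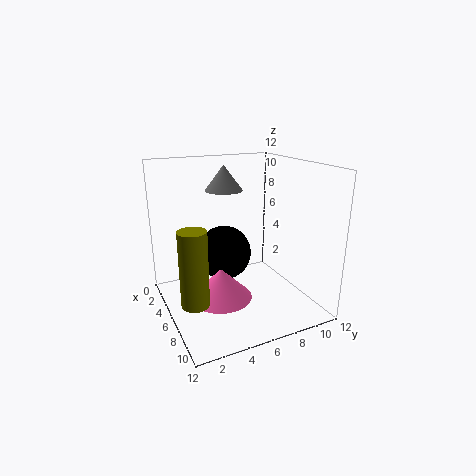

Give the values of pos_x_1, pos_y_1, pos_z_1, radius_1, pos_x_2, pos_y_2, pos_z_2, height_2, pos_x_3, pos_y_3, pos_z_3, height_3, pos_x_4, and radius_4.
pos_x_1 = 9.5; pos_y_1 = 1; pos_z_1 = 3; radius_1 = 1; pos_x_2 = 7; pos_y_2 = 4; pos_z_2 = 1.5; height_2 = 2.5; pos_x_3 = 5.5; pos_y_3 = 5; pos_z_3 = 10; height_3 = 2; pos_x_4 = 3; radius_4 = 2.5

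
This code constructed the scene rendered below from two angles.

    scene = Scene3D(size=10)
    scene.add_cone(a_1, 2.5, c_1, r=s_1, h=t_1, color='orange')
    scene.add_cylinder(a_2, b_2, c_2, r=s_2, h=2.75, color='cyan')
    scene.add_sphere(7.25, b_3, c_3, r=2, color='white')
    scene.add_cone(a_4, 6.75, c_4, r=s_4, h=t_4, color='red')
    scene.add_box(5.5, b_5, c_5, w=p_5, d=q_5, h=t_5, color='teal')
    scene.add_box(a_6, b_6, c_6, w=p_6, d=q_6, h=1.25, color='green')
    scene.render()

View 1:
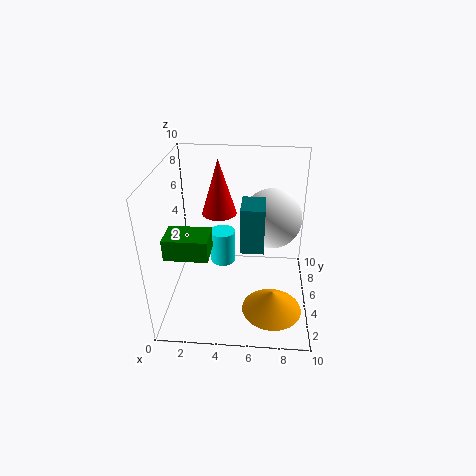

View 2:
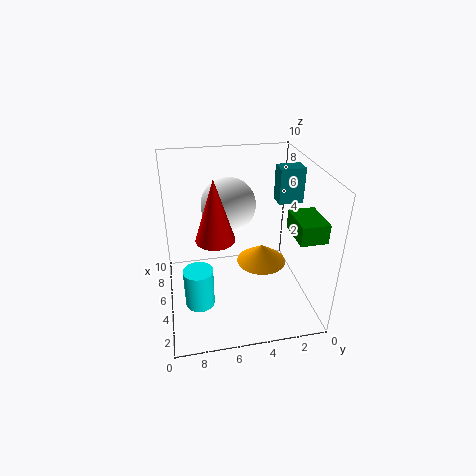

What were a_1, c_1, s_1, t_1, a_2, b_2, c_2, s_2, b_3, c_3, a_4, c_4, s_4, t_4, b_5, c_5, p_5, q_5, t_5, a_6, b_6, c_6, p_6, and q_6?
a_1 = 7.5; c_1 = 1; s_1 = 2; t_1 = 1.5; a_2 = 3.5; b_2 = 8; c_2 = 1; s_2 = 1; b_3 = 5.25; c_3 = 6.5; a_4 = 3.5; c_4 = 6; s_4 = 1.25; t_4 = 4; b_5 = 0.25; c_5 = 7; p_5 = 1.25; q_5 = 1.75; t_5 = 2.5; a_6 = 1.25; b_6 = 0.25; c_6 = 6.25; p_6 = 2.5; q_6 = 1.75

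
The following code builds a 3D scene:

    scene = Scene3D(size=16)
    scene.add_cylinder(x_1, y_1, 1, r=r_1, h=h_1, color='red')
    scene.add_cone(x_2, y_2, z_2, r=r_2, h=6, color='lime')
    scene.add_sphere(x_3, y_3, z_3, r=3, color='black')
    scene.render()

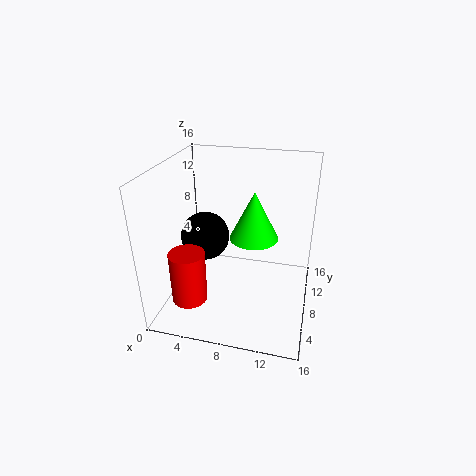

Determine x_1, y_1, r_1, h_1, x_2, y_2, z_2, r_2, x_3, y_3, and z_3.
x_1 = 3, y_1 = 5, r_1 = 2, h_1 = 6, x_2 = 9, y_2 = 12, z_2 = 6, r_2 = 3, x_3 = 3, y_3 = 11, z_3 = 6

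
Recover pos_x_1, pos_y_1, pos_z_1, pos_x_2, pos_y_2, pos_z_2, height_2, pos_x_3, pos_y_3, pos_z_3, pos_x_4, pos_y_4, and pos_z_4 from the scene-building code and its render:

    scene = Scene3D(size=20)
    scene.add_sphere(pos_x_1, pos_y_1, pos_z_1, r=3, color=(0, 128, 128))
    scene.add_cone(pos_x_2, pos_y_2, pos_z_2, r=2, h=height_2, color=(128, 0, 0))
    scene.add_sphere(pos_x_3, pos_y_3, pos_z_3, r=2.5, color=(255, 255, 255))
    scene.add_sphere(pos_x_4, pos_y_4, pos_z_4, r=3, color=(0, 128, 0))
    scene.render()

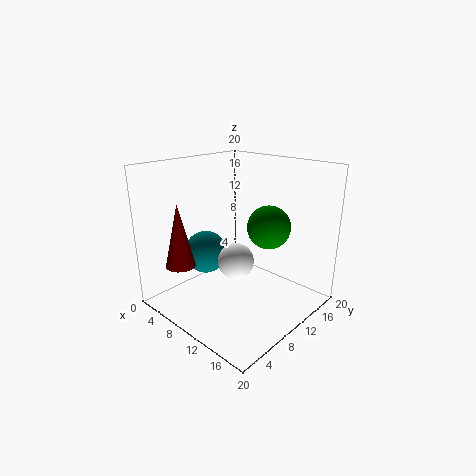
pos_x_1 = 6, pos_y_1 = 7.5, pos_z_1 = 7.5, pos_x_2 = 6, pos_y_2 = 3, pos_z_2 = 7, height_2 = 8.5, pos_x_3 = 10.5, pos_y_3 = 9, pos_z_3 = 7, pos_x_4 = 13, pos_y_4 = 13, pos_z_4 = 11.5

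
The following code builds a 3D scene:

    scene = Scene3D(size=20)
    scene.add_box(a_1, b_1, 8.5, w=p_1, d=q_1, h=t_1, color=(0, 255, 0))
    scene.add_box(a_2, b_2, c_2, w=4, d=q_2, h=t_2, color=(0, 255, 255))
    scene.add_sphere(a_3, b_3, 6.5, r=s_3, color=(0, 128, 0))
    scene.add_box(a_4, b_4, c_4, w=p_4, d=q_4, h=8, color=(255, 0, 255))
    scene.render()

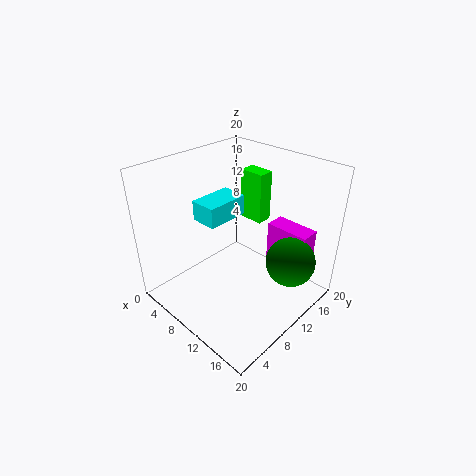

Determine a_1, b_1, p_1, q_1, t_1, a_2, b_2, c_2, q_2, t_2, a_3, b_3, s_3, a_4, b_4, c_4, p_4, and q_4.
a_1 = 4; b_1 = 17; p_1 = 4; q_1 = 2.5; t_1 = 8; a_2 = 3; b_2 = 8; c_2 = 11; q_2 = 6.5; t_2 = 3; a_3 = 16; b_3 = 14.5; s_3 = 3.5; a_4 = 10.5; b_4 = 16; c_4 = 2; p_4 = 6.5; q_4 = 3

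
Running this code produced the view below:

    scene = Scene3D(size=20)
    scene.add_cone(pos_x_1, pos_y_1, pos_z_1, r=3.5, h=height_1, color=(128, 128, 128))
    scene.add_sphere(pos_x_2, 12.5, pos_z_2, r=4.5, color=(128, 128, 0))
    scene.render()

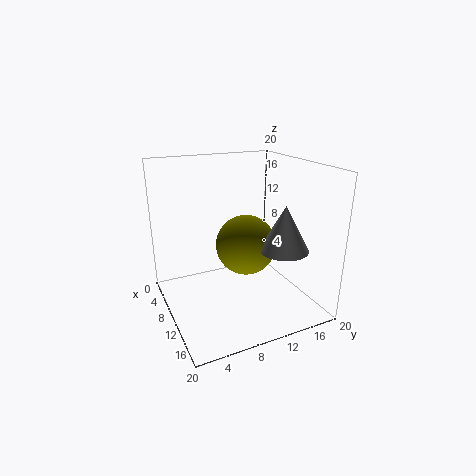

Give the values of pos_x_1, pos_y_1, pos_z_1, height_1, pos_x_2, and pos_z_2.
pos_x_1 = 12.5
pos_y_1 = 16
pos_z_1 = 8
height_1 = 6.5
pos_x_2 = 7.5
pos_z_2 = 7.5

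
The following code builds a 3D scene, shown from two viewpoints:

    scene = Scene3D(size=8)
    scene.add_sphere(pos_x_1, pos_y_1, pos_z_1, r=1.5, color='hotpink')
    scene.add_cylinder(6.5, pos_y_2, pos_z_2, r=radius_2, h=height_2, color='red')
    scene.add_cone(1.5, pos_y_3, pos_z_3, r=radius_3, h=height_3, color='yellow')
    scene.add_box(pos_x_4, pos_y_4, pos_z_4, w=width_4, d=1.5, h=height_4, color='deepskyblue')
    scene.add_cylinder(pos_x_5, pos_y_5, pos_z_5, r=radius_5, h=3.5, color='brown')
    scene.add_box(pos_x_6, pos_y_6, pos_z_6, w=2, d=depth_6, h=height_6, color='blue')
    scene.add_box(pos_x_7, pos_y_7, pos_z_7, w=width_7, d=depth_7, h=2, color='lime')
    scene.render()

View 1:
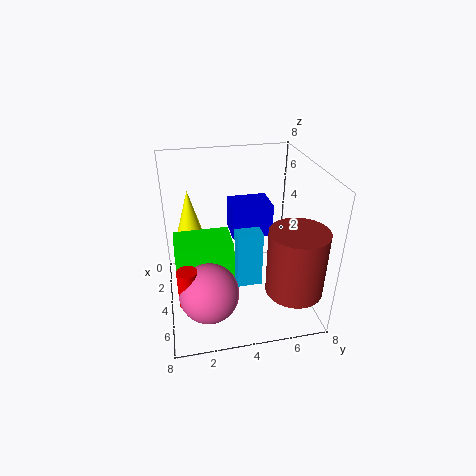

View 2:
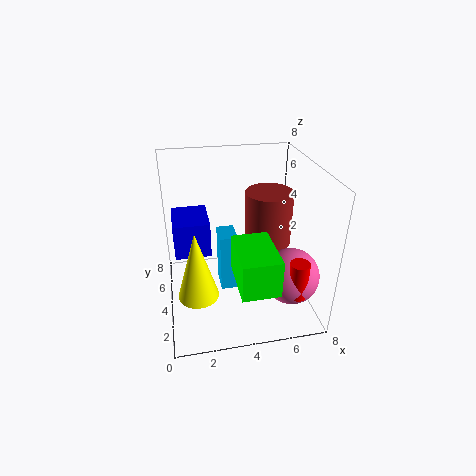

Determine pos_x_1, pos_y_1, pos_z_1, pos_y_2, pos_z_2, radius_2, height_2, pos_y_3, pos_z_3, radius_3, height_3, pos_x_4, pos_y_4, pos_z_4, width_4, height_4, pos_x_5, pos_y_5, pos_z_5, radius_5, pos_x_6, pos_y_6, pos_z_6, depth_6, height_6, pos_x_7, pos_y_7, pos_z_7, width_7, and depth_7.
pos_x_1 = 6.5, pos_y_1 = 2, pos_z_1 = 2.5, pos_y_2 = 1, pos_z_2 = 2, radius_2 = 0.5, height_2 = 2, pos_y_3 = 1.5, pos_z_3 = 2.5, radius_3 = 1, height_3 = 3.5, pos_x_4 = 3, pos_y_4 = 4, pos_z_4 = 0.5, width_4 = 1, height_4 = 3.5, pos_x_5 = 6.5, pos_y_5 = 6.5, pos_z_5 = 2, radius_5 = 1.5, pos_x_6 = 0.5, pos_y_6 = 4, pos_z_6 = 3, depth_6 = 2.5, height_6 = 2, pos_x_7 = 3.5, pos_y_7 = 0.5, pos_z_7 = 2.5, width_7 = 2, depth_7 = 3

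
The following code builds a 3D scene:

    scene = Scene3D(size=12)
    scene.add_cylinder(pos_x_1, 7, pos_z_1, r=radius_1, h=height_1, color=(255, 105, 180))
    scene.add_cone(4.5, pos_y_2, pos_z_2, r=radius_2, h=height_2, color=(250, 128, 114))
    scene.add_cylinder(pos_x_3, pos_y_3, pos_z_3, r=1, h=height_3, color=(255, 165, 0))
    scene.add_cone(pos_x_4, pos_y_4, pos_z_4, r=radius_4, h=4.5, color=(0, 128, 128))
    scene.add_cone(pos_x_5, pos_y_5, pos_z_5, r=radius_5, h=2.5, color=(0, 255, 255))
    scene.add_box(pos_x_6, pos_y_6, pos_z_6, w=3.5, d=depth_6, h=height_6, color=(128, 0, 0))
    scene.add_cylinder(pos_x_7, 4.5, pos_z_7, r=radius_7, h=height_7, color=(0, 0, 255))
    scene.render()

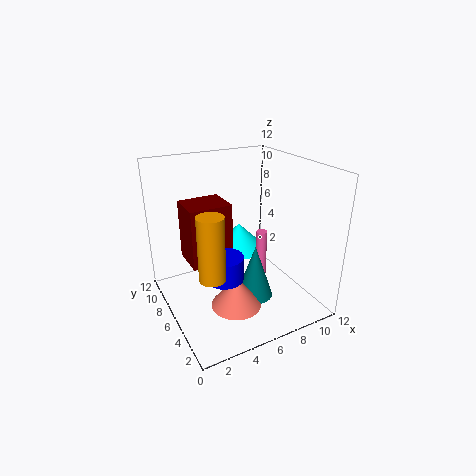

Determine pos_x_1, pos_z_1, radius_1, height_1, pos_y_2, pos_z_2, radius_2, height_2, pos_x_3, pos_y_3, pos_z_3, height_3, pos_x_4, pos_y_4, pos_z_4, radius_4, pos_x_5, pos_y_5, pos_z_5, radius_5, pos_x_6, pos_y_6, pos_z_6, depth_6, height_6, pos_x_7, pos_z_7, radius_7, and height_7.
pos_x_1 = 9, pos_z_1 = 0.5, radius_1 = 0.5, height_1 = 5, pos_y_2 = 3.5, pos_z_2 = 1.5, radius_2 = 2, height_2 = 2.5, pos_x_3 = 2.5, pos_y_3 = 3.5, pos_z_3 = 4.5, height_3 = 5, pos_x_4 = 6.5, pos_y_4 = 4, pos_z_4 = 1.5, radius_4 = 1.5, pos_x_5 = 8, pos_y_5 = 9.5, pos_z_5 = 3, radius_5 = 2.5, pos_x_6 = 2, pos_y_6 = 6, pos_z_6 = 4, depth_6 = 3, height_6 = 5, pos_x_7 = 4, pos_z_7 = 3.5, radius_7 = 1.5, height_7 = 2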